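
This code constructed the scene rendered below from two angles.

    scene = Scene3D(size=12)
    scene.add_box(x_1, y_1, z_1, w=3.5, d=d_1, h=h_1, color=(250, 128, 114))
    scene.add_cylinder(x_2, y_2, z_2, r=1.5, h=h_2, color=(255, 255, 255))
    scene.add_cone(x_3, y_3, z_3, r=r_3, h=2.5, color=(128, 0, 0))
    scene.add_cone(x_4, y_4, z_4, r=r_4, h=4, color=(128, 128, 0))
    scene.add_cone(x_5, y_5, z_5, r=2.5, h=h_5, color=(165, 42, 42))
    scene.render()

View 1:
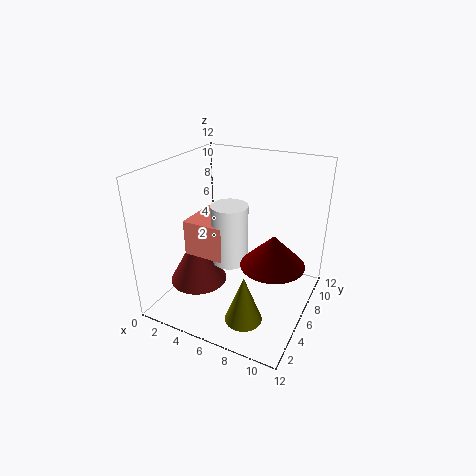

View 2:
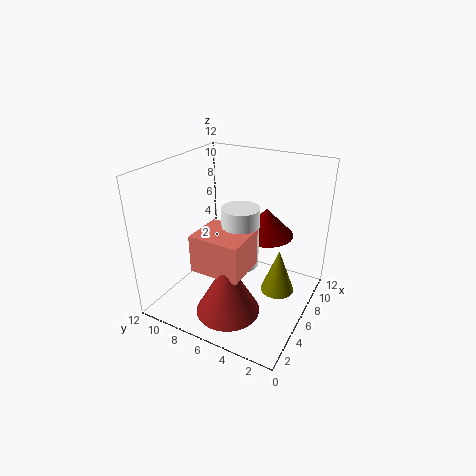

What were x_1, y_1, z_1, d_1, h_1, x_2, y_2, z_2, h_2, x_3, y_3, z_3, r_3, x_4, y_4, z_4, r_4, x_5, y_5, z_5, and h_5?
x_1 = 2
y_1 = 4
z_1 = 4.5
d_1 = 4
h_1 = 3
x_2 = 5.5
y_2 = 5.5
z_2 = 4
h_2 = 5
x_3 = 9.5
y_3 = 5
z_3 = 5
r_3 = 2.5
x_4 = 8
y_4 = 3
z_4 = 0.5
r_4 = 1.5
x_5 = 2.5
y_5 = 5
z_5 = 1.5
h_5 = 4.5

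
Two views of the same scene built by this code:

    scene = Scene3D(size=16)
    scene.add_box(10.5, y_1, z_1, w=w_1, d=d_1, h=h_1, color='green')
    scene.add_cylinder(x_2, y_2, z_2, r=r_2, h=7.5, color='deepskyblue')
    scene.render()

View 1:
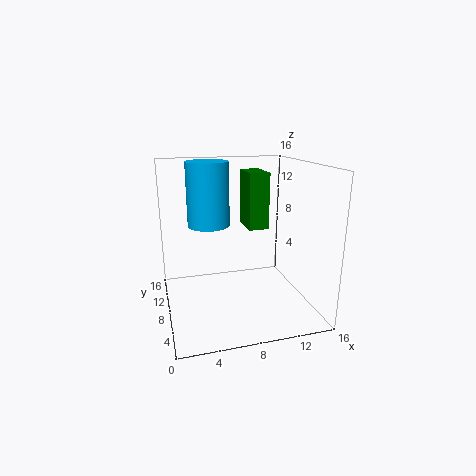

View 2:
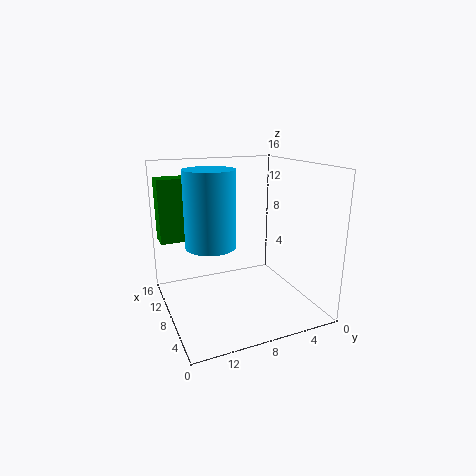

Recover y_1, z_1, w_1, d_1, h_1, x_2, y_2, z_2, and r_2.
y_1 = 11.5; z_1 = 7.5; w_1 = 2.5; d_1 = 4.5; h_1 = 7; x_2 = 5.5; y_2 = 12; z_2 = 8.5; r_2 = 2.5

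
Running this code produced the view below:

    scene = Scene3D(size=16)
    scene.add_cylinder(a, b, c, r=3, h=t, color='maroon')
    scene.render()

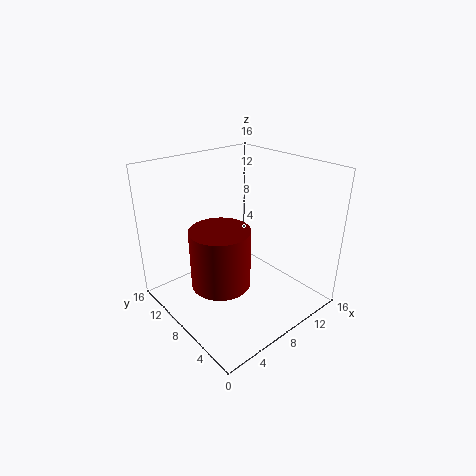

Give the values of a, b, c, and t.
a = 4, b = 6, c = 5, t = 6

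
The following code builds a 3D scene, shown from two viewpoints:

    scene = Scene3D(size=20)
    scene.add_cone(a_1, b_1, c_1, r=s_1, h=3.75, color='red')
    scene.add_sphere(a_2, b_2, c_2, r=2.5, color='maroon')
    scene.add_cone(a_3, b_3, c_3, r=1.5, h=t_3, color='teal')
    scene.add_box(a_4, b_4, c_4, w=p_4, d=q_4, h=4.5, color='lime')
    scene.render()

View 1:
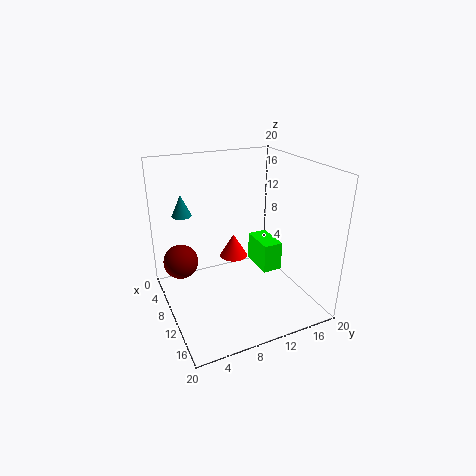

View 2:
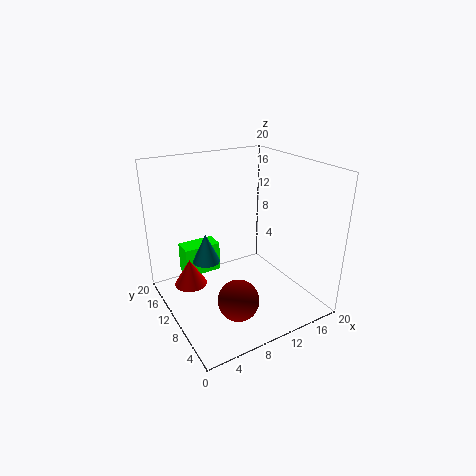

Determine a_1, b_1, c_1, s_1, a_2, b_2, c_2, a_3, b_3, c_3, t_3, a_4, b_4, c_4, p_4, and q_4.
a_1 = 3.5, b_1 = 12.25, c_1 = 3.5, s_1 = 2.25, a_2 = 5.75, b_2 = 2.75, c_2 = 5.75, a_3 = 2.5, b_3 = 4.25, c_3 = 11.5, t_3 = 3.25, a_4 = 4, b_4 = 14.75, c_4 = 2.75, p_4 = 5.5, q_4 = 3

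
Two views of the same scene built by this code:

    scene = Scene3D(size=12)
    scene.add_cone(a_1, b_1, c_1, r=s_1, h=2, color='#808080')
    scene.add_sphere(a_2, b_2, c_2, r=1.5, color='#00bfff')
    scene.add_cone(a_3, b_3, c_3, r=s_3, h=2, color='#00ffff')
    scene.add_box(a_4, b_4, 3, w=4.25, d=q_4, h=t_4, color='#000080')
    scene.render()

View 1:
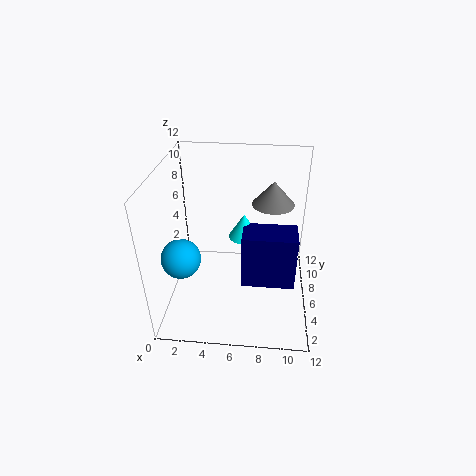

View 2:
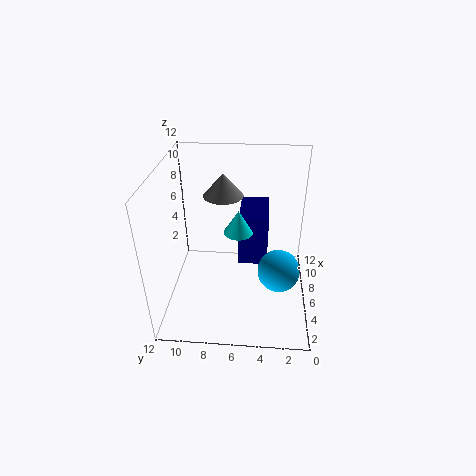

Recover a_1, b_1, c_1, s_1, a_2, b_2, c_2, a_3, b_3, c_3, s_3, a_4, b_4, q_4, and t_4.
a_1 = 8.75; b_1 = 7.5; c_1 = 8.5; s_1 = 1.75; a_2 = 2; b_2 = 2.75; c_2 = 6; a_3 = 6.5; b_3 = 6; c_3 = 6.25; s_3 = 1.25; a_4 = 6.5; b_4 = 3.5; q_4 = 2.5; t_4 = 4.5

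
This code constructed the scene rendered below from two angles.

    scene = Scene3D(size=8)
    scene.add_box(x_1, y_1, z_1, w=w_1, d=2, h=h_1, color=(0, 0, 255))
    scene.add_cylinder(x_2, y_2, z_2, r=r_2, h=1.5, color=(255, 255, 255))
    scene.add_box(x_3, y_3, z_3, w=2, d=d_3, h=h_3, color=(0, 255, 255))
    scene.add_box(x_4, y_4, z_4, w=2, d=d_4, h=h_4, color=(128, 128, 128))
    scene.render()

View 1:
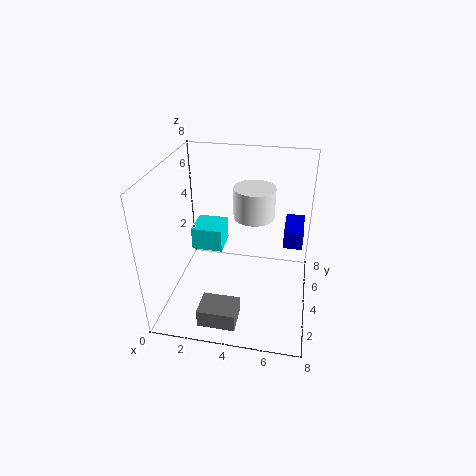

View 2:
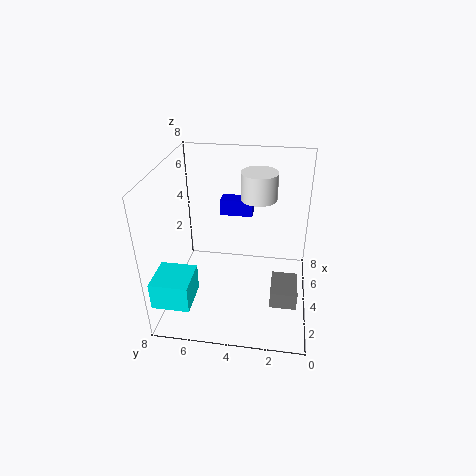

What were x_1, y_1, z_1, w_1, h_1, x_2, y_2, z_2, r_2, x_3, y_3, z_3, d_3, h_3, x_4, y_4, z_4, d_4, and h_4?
x_1 = 6.5
y_1 = 3.5
z_1 = 4
w_1 = 1
h_1 = 1
x_2 = 5
y_2 = 3
z_2 = 6
r_2 = 1
x_3 = 0.5
y_3 = 6
z_3 = 1.5
d_3 = 2
h_3 = 1.5
x_4 = 2.5
y_4 = 0.5
z_4 = 0.5
d_4 = 1.5
h_4 = 1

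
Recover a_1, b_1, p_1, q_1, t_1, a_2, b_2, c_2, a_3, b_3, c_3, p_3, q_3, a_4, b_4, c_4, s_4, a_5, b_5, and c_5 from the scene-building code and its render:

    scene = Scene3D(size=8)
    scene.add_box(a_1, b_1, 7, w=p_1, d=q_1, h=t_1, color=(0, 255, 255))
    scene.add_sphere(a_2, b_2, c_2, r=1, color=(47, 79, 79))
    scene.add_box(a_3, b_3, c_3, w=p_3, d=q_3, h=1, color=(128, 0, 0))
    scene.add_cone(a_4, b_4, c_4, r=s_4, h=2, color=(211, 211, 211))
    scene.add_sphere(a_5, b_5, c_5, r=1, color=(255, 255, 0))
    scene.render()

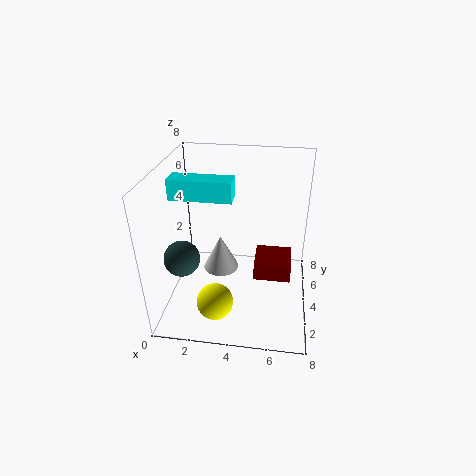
a_1 = 1, b_1 = 2, p_1 = 3, q_1 = 1, t_1 = 1, a_2 = 1, b_2 = 3, c_2 = 3, a_3 = 5, b_3 = 3, c_3 = 2, p_3 = 2, q_3 = 2, a_4 = 3, b_4 = 4, c_4 = 2, s_4 = 1, a_5 = 3, b_5 = 2, c_5 = 1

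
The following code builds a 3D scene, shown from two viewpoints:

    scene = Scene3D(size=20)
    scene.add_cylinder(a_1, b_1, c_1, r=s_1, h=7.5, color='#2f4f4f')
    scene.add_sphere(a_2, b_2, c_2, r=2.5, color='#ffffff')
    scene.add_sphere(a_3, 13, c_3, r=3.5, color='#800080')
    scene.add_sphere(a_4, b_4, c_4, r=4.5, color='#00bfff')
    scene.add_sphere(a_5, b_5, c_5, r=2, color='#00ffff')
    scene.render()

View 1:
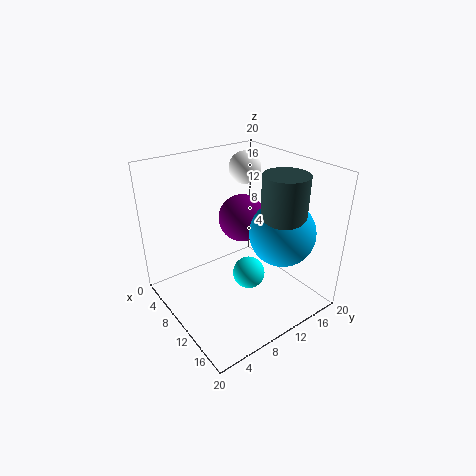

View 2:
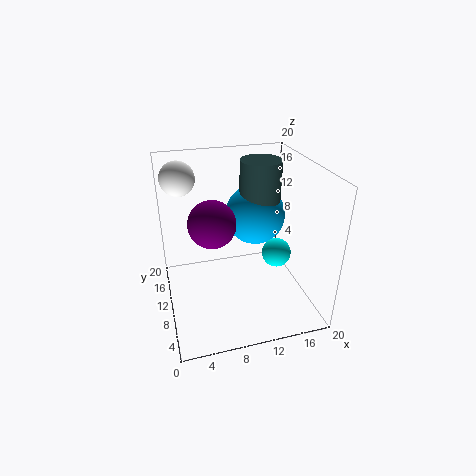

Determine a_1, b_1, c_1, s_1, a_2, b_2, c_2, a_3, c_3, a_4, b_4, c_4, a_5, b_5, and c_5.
a_1 = 14.5
b_1 = 14
c_1 = 12
s_1 = 3
a_2 = 3
b_2 = 16.5
c_2 = 17
a_3 = 7
c_3 = 11
a_4 = 14
b_4 = 14.5
c_4 = 11
a_5 = 15
b_5 = 8
c_5 = 8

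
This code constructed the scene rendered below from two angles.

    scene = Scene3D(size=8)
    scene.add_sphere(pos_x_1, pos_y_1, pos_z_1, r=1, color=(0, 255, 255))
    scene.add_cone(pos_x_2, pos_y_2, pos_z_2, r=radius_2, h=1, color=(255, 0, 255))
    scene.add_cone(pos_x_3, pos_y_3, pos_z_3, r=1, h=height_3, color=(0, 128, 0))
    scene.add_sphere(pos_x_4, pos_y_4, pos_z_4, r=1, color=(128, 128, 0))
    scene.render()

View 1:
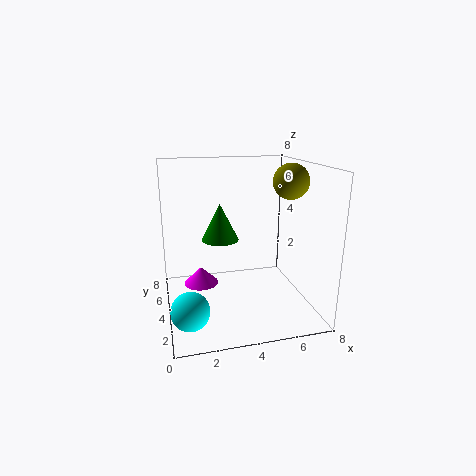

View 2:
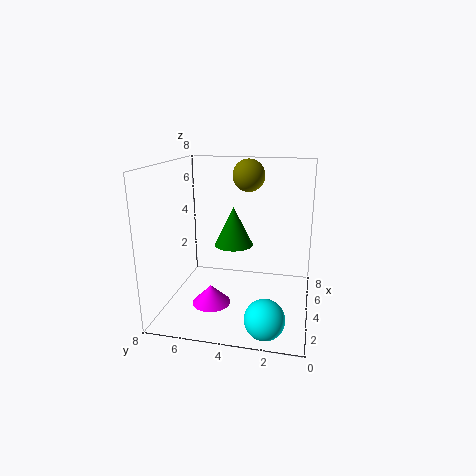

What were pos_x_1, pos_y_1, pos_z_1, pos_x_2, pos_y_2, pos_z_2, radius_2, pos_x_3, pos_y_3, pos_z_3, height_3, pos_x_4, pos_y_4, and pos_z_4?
pos_x_1 = 1
pos_y_1 = 2
pos_z_1 = 1
pos_x_2 = 2
pos_y_2 = 5
pos_z_2 = 1
radius_2 = 1
pos_x_3 = 3
pos_y_3 = 4
pos_z_3 = 4
height_3 = 2
pos_x_4 = 7
pos_y_4 = 4
pos_z_4 = 7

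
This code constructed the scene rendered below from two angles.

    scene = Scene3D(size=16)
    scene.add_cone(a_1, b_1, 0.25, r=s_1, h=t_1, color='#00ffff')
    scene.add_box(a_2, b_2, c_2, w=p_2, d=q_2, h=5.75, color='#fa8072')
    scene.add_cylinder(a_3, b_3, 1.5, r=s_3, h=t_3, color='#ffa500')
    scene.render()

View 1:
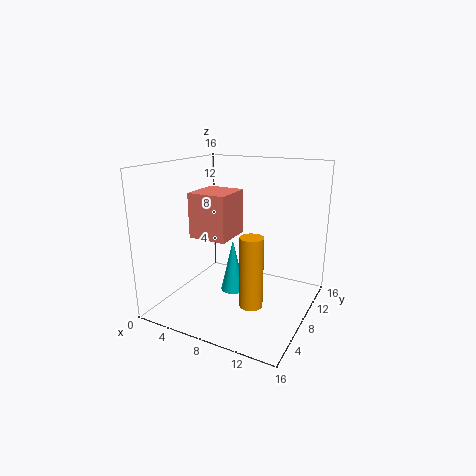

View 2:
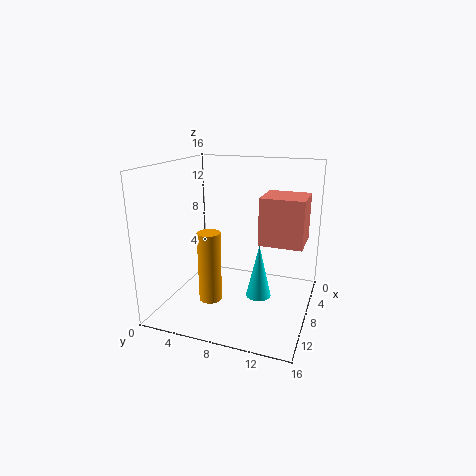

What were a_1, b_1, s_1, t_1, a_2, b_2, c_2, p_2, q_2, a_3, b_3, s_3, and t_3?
a_1 = 6.25
b_1 = 10
s_1 = 1.5
t_1 = 6.5
a_2 = 0.25
b_2 = 9.5
c_2 = 6.25
p_2 = 5
q_2 = 5.25
a_3 = 10.75
b_3 = 5.75
s_3 = 1.25
t_3 = 7.75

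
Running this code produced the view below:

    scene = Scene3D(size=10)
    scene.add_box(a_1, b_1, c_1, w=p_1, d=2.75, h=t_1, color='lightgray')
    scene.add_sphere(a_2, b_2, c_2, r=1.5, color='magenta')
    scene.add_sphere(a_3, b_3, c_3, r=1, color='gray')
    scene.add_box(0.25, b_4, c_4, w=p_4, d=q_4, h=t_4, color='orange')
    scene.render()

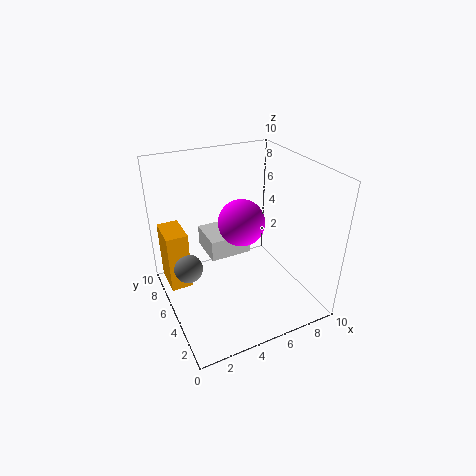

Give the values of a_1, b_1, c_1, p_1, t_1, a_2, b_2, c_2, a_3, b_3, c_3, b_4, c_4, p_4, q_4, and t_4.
a_1 = 3.25
b_1 = 5.5
c_1 = 3.25
p_1 = 3
t_1 = 1.5
a_2 = 4.75
b_2 = 4
c_2 = 6.75
a_3 = 1.5
b_3 = 5.75
c_3 = 3
b_4 = 6
c_4 = 1.25
p_4 = 1.5
q_4 = 2.5
t_4 = 4.25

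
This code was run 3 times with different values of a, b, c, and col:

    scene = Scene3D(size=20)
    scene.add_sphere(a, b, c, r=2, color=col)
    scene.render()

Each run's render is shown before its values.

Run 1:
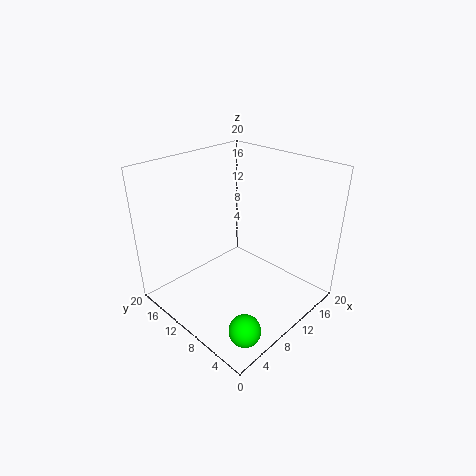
a = 3.5; b = 2.5; c = 2.5; col = 'lime'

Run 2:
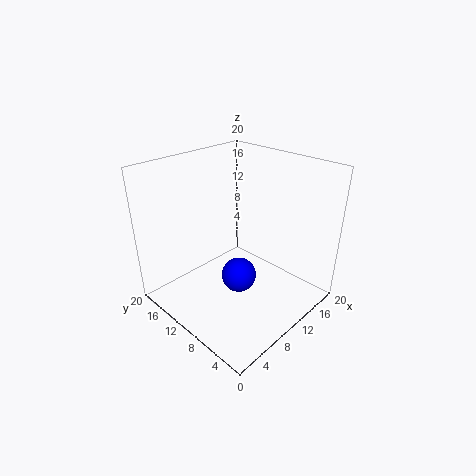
a = 4.5; b = 4.5; c = 9.5; col = 'blue'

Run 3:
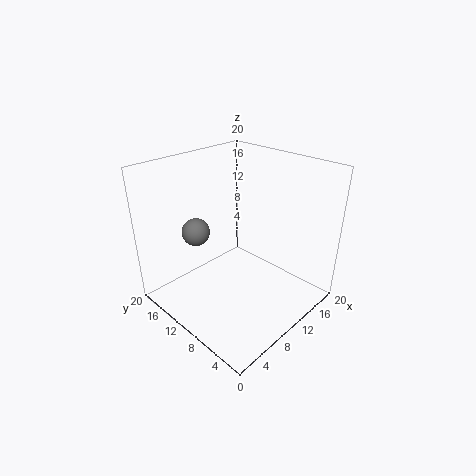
a = 7; b = 15.5; c = 10; col = 'gray'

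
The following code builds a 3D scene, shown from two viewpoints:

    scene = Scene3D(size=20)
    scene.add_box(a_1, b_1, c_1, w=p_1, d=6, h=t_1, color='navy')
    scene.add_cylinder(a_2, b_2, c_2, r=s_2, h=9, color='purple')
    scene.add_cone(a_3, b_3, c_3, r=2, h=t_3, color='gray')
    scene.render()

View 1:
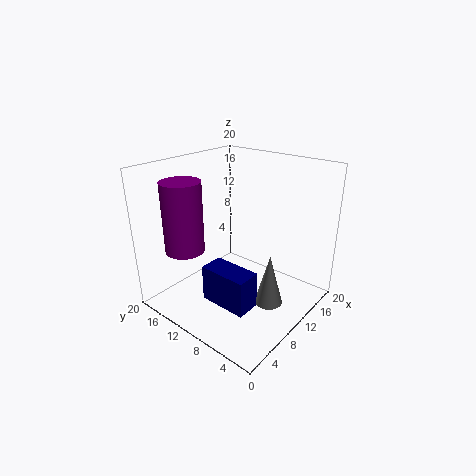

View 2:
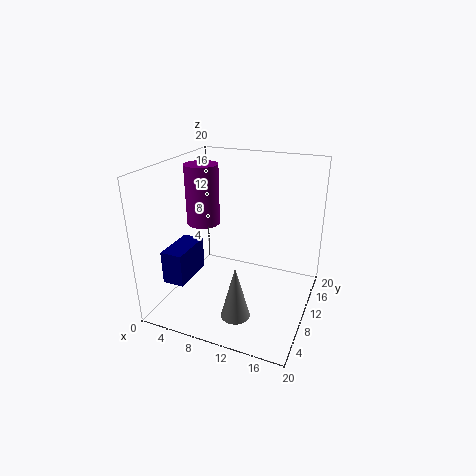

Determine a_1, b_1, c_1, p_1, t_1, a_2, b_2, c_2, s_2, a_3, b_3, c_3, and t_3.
a_1 = 2; b_1 = 3; c_1 = 5; p_1 = 3; t_1 = 4.5; a_2 = 3; b_2 = 13; c_2 = 10; s_2 = 2.5; a_3 = 11.5; b_3 = 5.5; c_3 = 0.5; t_3 = 7.5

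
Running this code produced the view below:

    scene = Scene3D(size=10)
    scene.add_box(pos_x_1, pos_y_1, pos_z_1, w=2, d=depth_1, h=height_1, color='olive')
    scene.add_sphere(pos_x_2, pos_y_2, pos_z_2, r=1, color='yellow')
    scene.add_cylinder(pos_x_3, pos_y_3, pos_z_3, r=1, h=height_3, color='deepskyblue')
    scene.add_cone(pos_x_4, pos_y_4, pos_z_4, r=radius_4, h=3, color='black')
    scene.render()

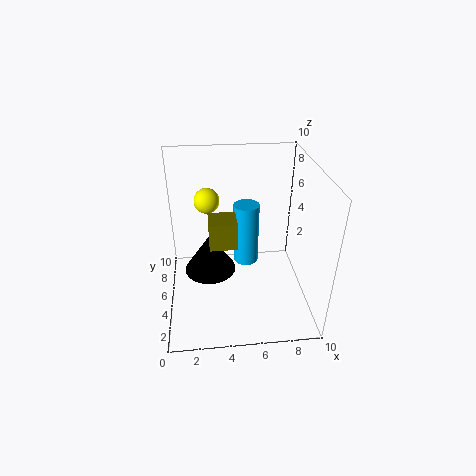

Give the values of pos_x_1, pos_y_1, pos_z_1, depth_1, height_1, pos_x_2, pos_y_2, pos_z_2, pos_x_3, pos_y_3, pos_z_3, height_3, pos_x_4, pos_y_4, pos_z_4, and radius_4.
pos_x_1 = 3
pos_y_1 = 5
pos_z_1 = 4
depth_1 = 2
height_1 = 2
pos_x_2 = 3
pos_y_2 = 9
pos_z_2 = 6
pos_x_3 = 6
pos_y_3 = 8
pos_z_3 = 1
height_3 = 5
pos_x_4 = 3
pos_y_4 = 7
pos_z_4 = 1
radius_4 = 2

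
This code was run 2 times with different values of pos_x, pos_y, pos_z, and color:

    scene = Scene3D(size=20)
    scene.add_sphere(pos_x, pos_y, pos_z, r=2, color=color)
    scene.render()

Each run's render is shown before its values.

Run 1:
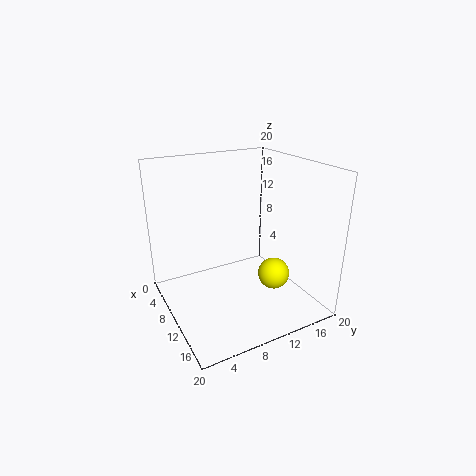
pos_x = 16, pos_y = 12, pos_z = 7, color = 'yellow'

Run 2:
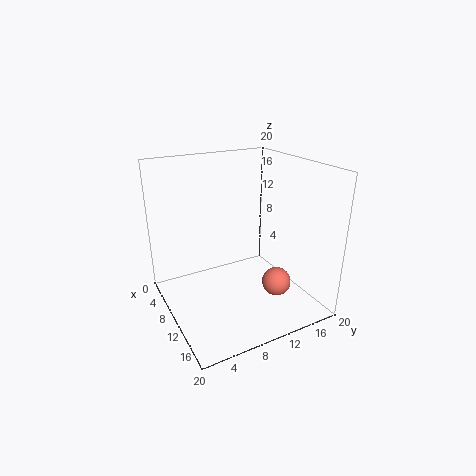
pos_x = 14, pos_y = 14, pos_z = 4, color = 'salmon'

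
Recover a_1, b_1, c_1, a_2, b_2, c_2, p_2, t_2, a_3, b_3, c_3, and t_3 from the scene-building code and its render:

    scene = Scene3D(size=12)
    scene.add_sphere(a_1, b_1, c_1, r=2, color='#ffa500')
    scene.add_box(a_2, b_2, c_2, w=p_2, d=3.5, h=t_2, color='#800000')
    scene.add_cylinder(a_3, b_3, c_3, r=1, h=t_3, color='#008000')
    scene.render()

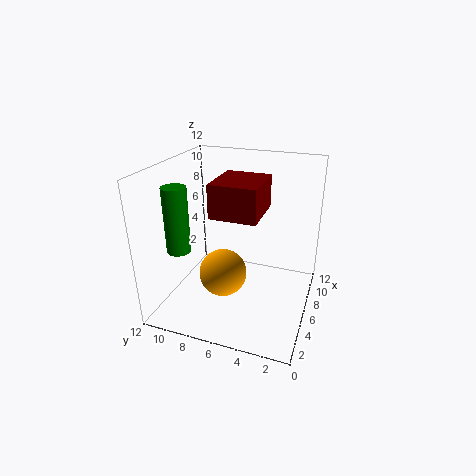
a_1 = 5, b_1 = 7, c_1 = 3, a_2 = 2.5, b_2 = 3.5, c_2 = 9, p_2 = 4, t_2 = 2.5, a_3 = 4, b_3 = 10.5, c_3 = 5, t_3 = 5.5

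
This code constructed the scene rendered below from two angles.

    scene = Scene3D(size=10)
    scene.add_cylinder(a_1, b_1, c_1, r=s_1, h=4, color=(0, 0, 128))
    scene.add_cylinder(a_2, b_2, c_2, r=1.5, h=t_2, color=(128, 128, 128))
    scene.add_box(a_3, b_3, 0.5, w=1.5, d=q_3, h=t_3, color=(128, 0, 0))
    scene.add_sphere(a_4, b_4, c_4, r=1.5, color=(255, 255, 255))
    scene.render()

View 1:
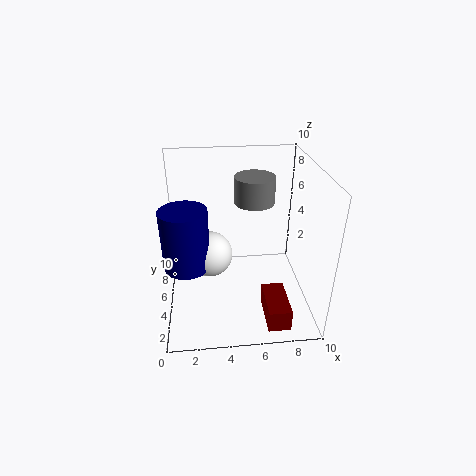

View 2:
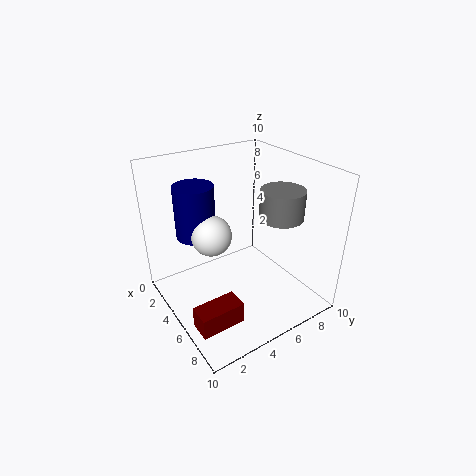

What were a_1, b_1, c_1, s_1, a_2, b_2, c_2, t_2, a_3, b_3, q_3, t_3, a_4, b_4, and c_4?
a_1 = 1.5, b_1 = 3.5, c_1 = 4, s_1 = 1.5, a_2 = 6.5, b_2 = 7.5, c_2 = 6.5, t_2 = 2, a_3 = 6.5, b_3 = 0.5, q_3 = 3, t_3 = 1.5, a_4 = 3, b_4 = 4, c_4 = 4.5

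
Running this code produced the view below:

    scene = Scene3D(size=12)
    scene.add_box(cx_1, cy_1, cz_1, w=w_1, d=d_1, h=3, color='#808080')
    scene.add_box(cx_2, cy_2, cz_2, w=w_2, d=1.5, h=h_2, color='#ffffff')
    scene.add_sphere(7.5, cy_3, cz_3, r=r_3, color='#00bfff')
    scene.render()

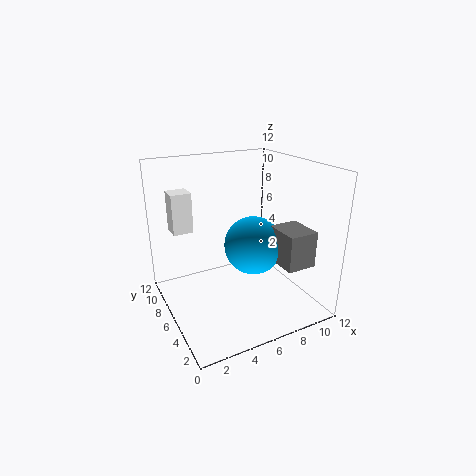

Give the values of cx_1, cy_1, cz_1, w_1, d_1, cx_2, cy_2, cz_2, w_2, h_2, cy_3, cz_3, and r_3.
cx_1 = 8.5, cy_1 = 2, cz_1 = 4, w_1 = 2.5, d_1 = 3, cx_2 = 0.5, cy_2 = 5.5, cz_2 = 7.5, w_2 = 1.5, h_2 = 3, cy_3 = 6, cz_3 = 5, r_3 = 2.5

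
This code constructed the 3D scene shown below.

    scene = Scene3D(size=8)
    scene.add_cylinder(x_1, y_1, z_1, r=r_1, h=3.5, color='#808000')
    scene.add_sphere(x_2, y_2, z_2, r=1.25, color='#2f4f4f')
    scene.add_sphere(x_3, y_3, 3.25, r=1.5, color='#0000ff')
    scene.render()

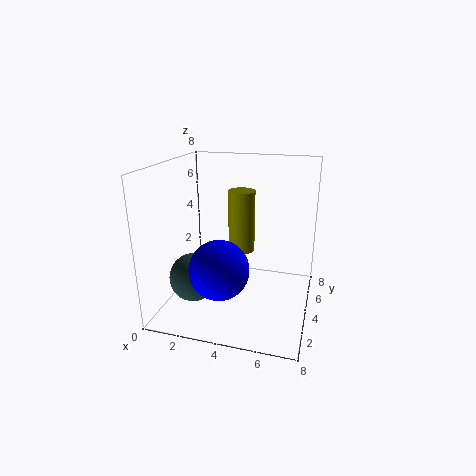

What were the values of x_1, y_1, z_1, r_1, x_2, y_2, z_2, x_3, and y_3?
x_1 = 4, y_1 = 4.75, z_1 = 3, r_1 = 0.75, x_2 = 2.25, y_2 = 1.75, z_2 = 2.5, x_3 = 3.75, y_3 = 1.5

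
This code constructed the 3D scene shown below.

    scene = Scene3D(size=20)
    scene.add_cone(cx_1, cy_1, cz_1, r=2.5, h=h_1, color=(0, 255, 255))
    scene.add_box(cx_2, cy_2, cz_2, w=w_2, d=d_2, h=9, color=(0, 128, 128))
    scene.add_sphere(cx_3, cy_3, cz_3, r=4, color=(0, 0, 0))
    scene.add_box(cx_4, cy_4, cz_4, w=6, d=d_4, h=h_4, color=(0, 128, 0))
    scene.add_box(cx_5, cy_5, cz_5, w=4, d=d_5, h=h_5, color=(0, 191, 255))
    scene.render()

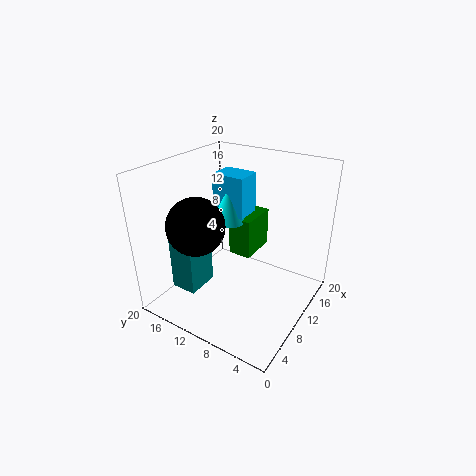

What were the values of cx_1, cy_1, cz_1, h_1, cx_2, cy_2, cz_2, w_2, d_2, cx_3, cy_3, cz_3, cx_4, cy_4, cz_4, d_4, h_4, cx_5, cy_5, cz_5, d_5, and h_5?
cx_1 = 13, cy_1 = 13.5, cz_1 = 10.5, h_1 = 5.5, cx_2 = 6, cy_2 = 15.5, cz_2 = 0.5, w_2 = 5, d_2 = 4, cx_3 = 6.5, cy_3 = 14.5, cz_3 = 12, cx_4 = 13, cy_4 = 10, cz_4 = 5, d_4 = 3.5, h_4 = 6, cx_5 = 12.5, cy_5 = 11, cz_5 = 11.5, d_5 = 5, h_5 = 6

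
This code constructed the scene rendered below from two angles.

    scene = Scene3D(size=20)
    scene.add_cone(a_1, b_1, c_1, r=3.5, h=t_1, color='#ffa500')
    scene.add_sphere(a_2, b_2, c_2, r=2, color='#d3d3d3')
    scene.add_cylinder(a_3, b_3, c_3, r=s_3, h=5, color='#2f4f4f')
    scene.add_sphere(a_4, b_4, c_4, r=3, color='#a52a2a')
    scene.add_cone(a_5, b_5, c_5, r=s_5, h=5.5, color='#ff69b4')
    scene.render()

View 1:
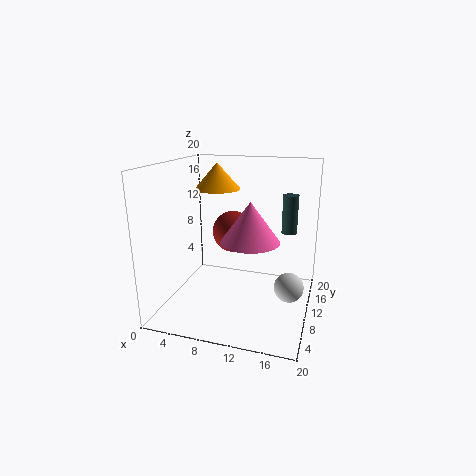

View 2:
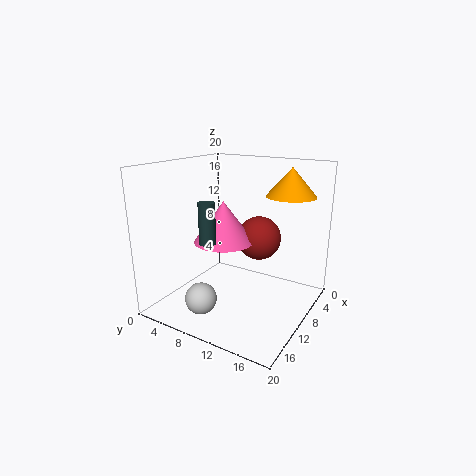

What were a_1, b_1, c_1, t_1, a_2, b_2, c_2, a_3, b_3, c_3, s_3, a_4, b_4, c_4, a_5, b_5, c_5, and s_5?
a_1 = 5
b_1 = 15.5
c_1 = 15.5
t_1 = 4
a_2 = 17.5
b_2 = 9
c_2 = 4
a_3 = 17
b_3 = 10
c_3 = 11.5
s_3 = 1
a_4 = 8.5
b_4 = 12.5
c_4 = 10
a_5 = 12
b_5 = 9
c_5 = 10
s_5 = 4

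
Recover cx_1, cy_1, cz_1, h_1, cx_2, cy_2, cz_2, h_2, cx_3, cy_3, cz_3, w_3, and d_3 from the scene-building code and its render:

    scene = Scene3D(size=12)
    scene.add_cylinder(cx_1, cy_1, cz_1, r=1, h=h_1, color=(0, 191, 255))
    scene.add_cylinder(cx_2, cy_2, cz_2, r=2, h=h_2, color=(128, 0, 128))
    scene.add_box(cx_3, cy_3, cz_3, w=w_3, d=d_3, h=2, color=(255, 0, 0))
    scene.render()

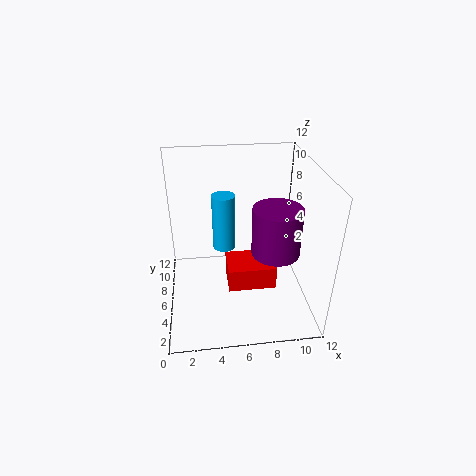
cx_1 = 5
cy_1 = 8
cz_1 = 4
h_1 = 5
cx_2 = 9
cy_2 = 5
cz_2 = 5
h_2 = 4
cx_3 = 5
cy_3 = 4
cz_3 = 2
w_3 = 4
d_3 = 3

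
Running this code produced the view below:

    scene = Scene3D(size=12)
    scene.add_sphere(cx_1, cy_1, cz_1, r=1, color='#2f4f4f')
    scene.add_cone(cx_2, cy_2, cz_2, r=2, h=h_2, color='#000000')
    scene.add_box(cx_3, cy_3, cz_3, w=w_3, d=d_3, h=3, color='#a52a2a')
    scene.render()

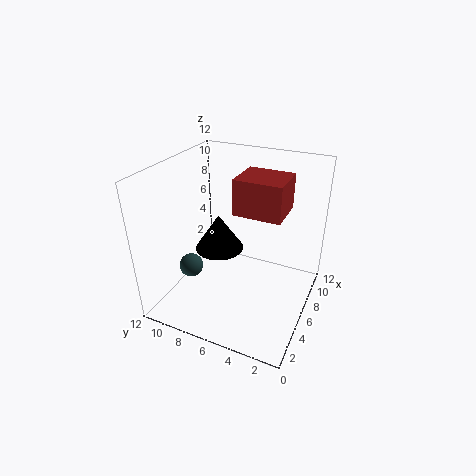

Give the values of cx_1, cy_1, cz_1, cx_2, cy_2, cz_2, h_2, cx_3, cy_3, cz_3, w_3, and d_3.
cx_1 = 4
cy_1 = 9.5
cz_1 = 3.5
cx_2 = 5.5
cy_2 = 7.5
cz_2 = 5
h_2 = 3
cx_3 = 6
cy_3 = 2.5
cz_3 = 8
w_3 = 3.5
d_3 = 4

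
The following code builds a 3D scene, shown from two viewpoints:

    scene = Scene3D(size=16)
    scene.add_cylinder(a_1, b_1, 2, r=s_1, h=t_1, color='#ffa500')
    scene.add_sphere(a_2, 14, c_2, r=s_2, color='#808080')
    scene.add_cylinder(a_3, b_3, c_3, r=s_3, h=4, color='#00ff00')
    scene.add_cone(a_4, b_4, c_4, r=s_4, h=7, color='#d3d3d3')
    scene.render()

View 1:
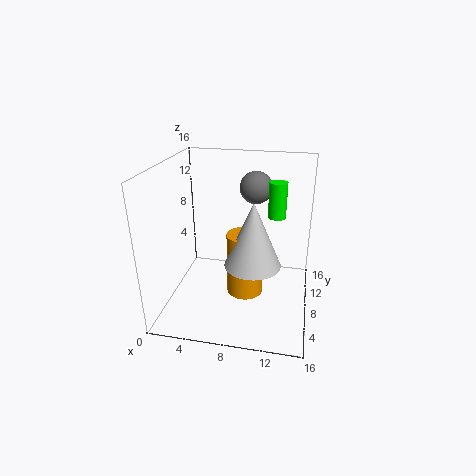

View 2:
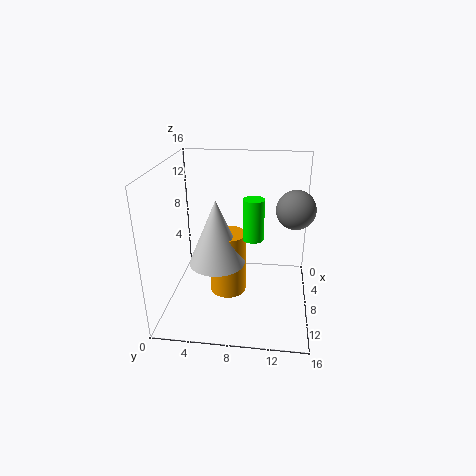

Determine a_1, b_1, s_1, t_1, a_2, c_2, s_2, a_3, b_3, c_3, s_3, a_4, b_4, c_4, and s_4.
a_1 = 9; b_1 = 7; s_1 = 2; t_1 = 7; a_2 = 9; c_2 = 12; s_2 = 2; a_3 = 12; b_3 = 10; c_3 = 10; s_3 = 1; a_4 = 10; b_4 = 6; c_4 = 6; s_4 = 3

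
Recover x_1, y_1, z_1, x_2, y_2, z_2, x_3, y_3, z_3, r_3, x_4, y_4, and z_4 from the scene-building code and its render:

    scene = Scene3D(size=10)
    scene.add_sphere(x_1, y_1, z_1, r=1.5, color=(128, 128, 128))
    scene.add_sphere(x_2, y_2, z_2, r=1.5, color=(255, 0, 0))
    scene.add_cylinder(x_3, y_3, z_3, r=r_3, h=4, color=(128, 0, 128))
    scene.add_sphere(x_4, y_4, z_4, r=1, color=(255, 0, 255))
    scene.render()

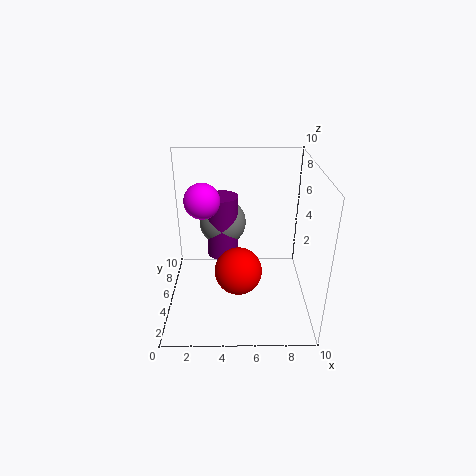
x_1 = 4
y_1 = 4.5
z_1 = 6.5
x_2 = 5
y_2 = 2.5
z_2 = 4
x_3 = 4
y_3 = 4
z_3 = 4.5
r_3 = 1
x_4 = 3
y_4 = 2
z_4 = 9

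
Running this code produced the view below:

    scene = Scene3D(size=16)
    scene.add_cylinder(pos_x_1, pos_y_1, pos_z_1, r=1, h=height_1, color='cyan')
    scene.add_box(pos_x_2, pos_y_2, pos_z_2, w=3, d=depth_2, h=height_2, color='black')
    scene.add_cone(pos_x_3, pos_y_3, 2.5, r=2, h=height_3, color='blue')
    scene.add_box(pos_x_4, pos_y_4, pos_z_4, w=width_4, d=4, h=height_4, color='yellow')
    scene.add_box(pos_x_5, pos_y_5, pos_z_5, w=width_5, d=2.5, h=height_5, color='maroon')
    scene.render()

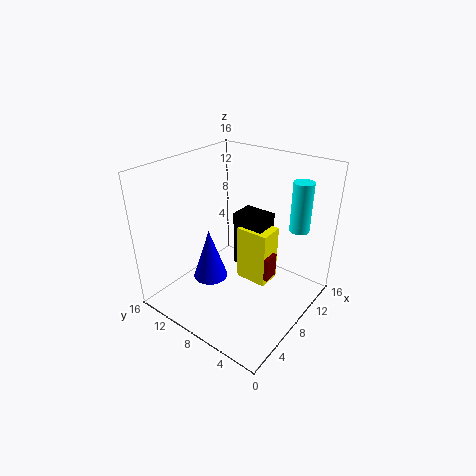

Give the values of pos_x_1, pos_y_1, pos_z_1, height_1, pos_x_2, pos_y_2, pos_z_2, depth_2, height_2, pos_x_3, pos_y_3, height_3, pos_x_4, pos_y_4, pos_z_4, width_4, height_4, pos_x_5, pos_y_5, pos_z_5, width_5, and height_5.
pos_x_1 = 9.5
pos_y_1 = 1.5
pos_z_1 = 10.5
height_1 = 5
pos_x_2 = 11
pos_y_2 = 7
pos_z_2 = 2
depth_2 = 4
height_2 = 7
pos_x_3 = 6.5
pos_y_3 = 11
height_3 = 6
pos_x_4 = 10.5
pos_y_4 = 6
pos_z_4 = 0.5
width_4 = 3
height_4 = 7
pos_x_5 = 10.5
pos_y_5 = 5.5
pos_z_5 = 1.5
width_5 = 2
height_5 = 3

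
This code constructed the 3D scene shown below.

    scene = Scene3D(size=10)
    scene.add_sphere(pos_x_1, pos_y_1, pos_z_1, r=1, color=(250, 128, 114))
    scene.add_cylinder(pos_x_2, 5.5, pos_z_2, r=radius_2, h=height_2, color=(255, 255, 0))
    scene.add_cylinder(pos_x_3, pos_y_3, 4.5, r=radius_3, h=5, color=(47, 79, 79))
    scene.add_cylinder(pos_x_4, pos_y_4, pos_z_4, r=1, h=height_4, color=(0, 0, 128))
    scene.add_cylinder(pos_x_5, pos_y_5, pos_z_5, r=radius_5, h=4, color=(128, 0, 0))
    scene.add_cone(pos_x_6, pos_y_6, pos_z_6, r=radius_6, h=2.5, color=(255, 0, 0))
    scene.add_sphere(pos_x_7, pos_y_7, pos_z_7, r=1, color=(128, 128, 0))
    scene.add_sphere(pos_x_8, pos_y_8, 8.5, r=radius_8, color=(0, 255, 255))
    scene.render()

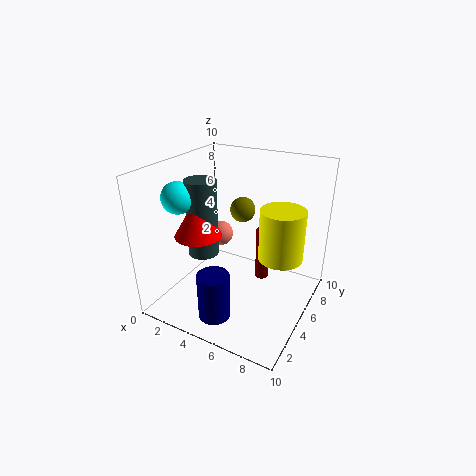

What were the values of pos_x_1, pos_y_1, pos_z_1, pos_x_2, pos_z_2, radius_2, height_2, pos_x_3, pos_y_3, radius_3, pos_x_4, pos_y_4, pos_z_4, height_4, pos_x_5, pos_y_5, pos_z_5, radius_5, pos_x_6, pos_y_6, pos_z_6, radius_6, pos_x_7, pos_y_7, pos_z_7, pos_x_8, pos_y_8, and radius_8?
pos_x_1 = 2
pos_y_1 = 7.5
pos_z_1 = 3.5
pos_x_2 = 8
pos_z_2 = 4
radius_2 = 1.5
height_2 = 3.5
pos_x_3 = 3.5
pos_y_3 = 3
radius_3 = 1
pos_x_4 = 5.5
pos_y_4 = 1
pos_z_4 = 1.5
height_4 = 3
pos_x_5 = 6
pos_y_5 = 7
pos_z_5 = 1
radius_5 = 0.5
pos_x_6 = 3.5
pos_y_6 = 2.5
pos_z_6 = 6
radius_6 = 1.5
pos_x_7 = 3.5
pos_y_7 = 8.5
pos_z_7 = 5.5
pos_x_8 = 2.5
pos_y_8 = 2
radius_8 = 1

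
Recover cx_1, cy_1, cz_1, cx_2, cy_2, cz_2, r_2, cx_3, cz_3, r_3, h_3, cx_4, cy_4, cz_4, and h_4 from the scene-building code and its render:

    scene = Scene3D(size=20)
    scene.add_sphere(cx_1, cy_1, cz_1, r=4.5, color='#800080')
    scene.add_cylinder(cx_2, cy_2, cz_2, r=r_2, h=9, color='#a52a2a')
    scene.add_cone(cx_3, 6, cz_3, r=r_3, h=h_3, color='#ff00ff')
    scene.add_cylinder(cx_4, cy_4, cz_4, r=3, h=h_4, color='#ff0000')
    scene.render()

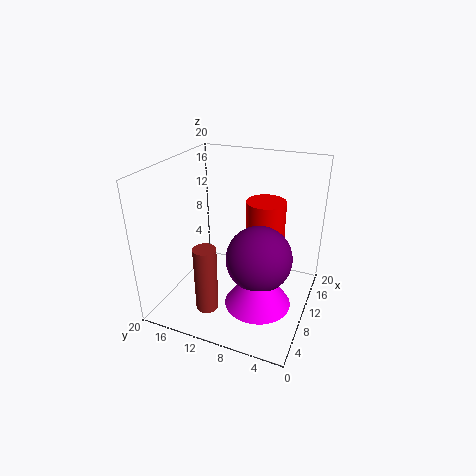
cx_1 = 9, cy_1 = 6.5, cz_1 = 8, cx_2 = 4, cy_2 = 12, cz_2 = 2, r_2 = 1.5, cx_3 = 7.5, cz_3 = 2, r_3 = 4.5, h_3 = 6.5, cx_4 = 16, cy_4 = 8, cz_4 = 5, h_4 = 8.5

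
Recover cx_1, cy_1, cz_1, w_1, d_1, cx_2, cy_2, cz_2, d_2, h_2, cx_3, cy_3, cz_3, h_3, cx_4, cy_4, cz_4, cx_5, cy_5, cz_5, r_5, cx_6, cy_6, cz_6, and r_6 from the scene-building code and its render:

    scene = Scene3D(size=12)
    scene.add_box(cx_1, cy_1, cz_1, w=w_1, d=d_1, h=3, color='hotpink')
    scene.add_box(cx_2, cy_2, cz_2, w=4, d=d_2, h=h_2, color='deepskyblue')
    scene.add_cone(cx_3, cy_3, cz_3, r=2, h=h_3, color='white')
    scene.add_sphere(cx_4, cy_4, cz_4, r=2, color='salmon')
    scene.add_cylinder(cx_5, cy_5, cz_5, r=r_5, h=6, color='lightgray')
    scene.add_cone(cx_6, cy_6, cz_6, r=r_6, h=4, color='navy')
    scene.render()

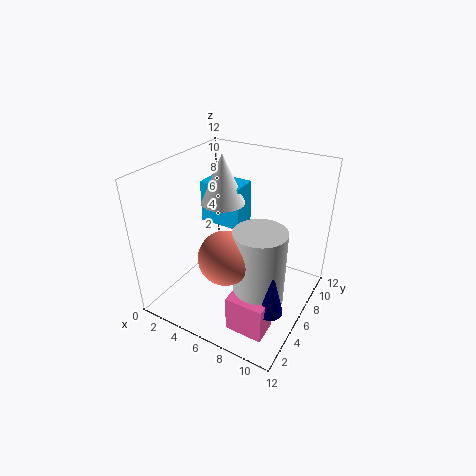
cx_1 = 7.5
cy_1 = 1.5
cz_1 = 0.5
w_1 = 3
d_1 = 2
cx_2 = 0.5
cy_2 = 8.5
cz_2 = 5
d_2 = 2.5
h_2 = 4
cx_3 = 3
cy_3 = 8.5
cz_3 = 7.5
h_3 = 4.5
cx_4 = 7
cy_4 = 2.5
cz_4 = 6.5
cx_5 = 9
cy_5 = 4
cz_5 = 2.5
r_5 = 2
cx_6 = 10.5
cy_6 = 3
cz_6 = 2.5
r_6 = 1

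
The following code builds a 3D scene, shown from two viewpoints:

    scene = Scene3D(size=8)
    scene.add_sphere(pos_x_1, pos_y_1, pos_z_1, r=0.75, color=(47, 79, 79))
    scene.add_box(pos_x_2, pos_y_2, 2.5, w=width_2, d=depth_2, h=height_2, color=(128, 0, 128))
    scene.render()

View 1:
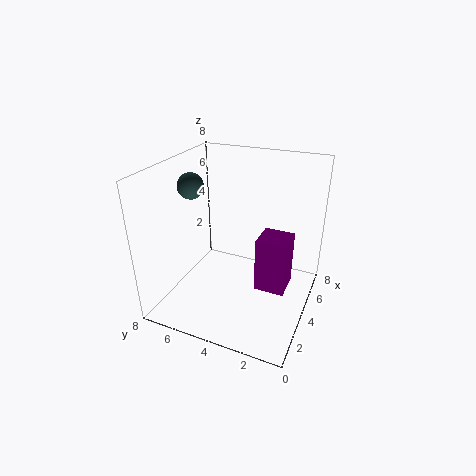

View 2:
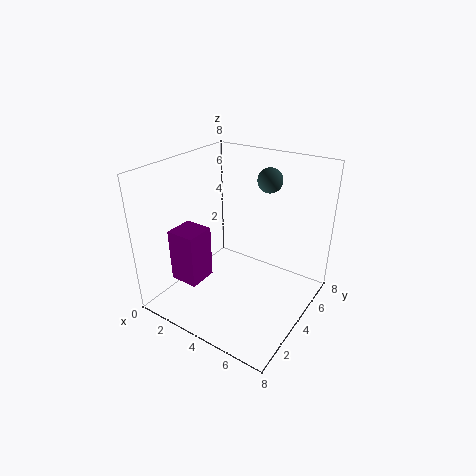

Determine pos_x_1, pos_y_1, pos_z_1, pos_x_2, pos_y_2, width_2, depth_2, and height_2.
pos_x_1 = 4.25; pos_y_1 = 7; pos_z_1 = 6.5; pos_x_2 = 2; pos_y_2 = 0.75; width_2 = 1.5; depth_2 = 1.5; height_2 = 2.75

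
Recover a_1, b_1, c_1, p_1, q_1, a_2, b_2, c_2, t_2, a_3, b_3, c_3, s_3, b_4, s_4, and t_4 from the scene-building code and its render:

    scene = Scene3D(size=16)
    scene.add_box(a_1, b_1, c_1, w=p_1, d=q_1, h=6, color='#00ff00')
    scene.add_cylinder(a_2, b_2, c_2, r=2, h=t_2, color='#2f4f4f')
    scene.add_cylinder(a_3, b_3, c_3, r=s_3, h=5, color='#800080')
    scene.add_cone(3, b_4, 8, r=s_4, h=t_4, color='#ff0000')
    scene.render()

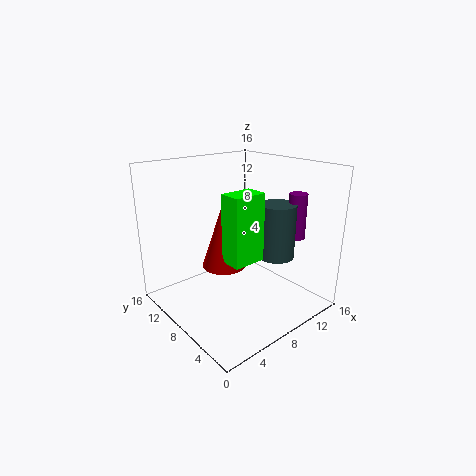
a_1 = 2, b_1 = 1, c_1 = 9, p_1 = 3, q_1 = 2, a_2 = 11, b_2 = 5, c_2 = 6, t_2 = 6, a_3 = 13, b_3 = 4, c_3 = 8, s_3 = 1, b_4 = 4, s_4 = 2, t_4 = 6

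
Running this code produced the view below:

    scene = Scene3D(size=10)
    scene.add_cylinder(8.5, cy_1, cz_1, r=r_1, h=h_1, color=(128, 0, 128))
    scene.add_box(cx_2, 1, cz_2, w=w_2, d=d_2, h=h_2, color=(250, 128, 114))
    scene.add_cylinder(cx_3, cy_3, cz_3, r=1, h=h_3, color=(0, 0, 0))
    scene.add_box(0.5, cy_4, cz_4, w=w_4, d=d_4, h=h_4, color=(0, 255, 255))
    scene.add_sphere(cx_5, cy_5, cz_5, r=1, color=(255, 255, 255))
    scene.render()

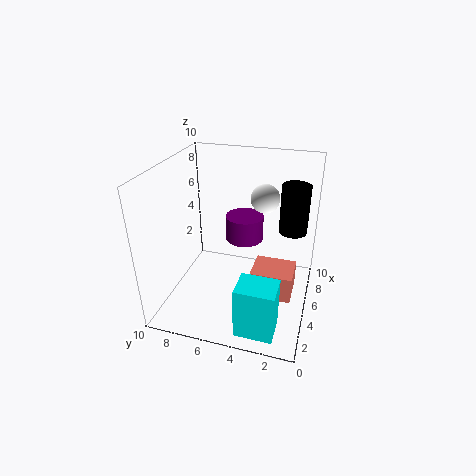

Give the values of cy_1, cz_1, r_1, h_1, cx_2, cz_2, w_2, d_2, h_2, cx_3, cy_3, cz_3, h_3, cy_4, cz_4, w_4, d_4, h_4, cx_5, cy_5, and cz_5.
cy_1 = 5.5, cz_1 = 3, r_1 = 1.5, h_1 = 2, cx_2 = 4.5, cz_2 = 0.5, w_2 = 2.5, d_2 = 3, h_2 = 2, cx_3 = 7, cy_3 = 1.5, cz_3 = 5, h_3 = 3.5, cy_4 = 1.5, cz_4 = 0.5, w_4 = 2, d_4 = 2.5, h_4 = 3.5, cx_5 = 6.5, cy_5 = 3.5, cz_5 = 7.5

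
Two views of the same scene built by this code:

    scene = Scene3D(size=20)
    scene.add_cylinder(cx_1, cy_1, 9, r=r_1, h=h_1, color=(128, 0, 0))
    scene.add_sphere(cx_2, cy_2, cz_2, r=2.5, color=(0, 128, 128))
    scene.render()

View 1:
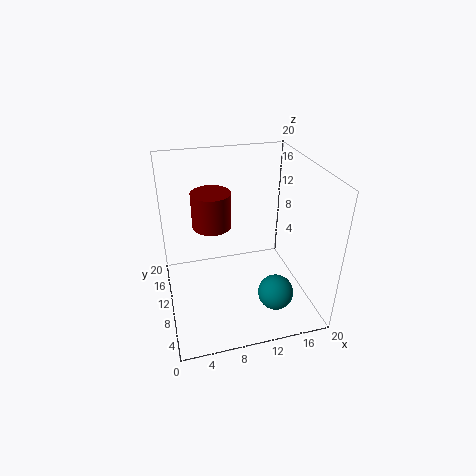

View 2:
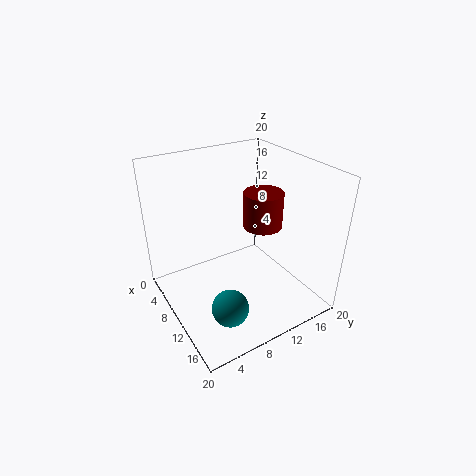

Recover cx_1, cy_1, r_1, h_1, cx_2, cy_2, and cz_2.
cx_1 = 7.5, cy_1 = 16, r_1 = 3, h_1 = 5.5, cx_2 = 14.5, cy_2 = 6, cz_2 = 2.5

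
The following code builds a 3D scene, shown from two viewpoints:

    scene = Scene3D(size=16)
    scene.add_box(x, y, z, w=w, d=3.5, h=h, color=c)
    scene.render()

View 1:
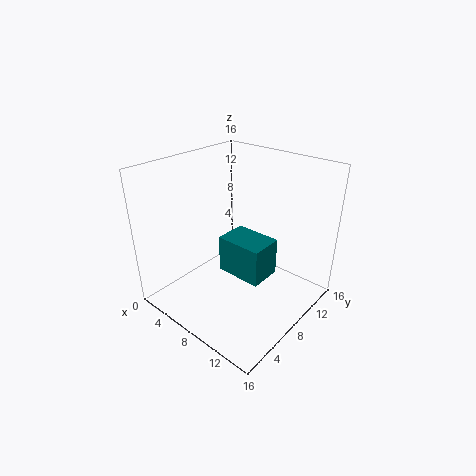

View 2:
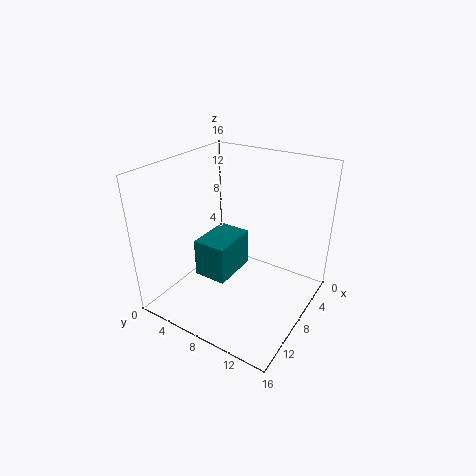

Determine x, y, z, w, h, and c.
x = 7.5, y = 5.5, z = 5, w = 5, h = 4, c = 'teal'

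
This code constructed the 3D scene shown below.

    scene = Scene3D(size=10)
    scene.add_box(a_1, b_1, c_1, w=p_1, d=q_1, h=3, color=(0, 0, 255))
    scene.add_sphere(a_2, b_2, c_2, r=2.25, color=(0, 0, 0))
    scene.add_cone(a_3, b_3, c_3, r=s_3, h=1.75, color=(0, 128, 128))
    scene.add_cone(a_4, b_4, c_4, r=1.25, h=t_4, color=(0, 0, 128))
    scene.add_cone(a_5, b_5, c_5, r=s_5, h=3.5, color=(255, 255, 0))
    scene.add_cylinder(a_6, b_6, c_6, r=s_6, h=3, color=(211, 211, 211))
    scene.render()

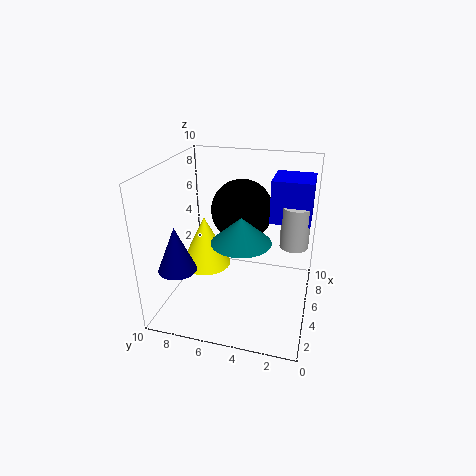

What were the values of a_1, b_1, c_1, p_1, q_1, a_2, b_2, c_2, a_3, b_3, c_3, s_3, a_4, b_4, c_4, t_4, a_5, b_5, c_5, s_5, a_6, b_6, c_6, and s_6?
a_1 = 5.75; b_1 = 0.25; c_1 = 6; p_1 = 2.75; q_1 = 2.75; a_2 = 7; b_2 = 5.25; c_2 = 6.25; a_3 = 4; b_3 = 4.5; c_3 = 5.25; s_3 = 2; a_4 = 2; b_4 = 8.25; c_4 = 3.75; t_4 = 3; a_5 = 4.5; b_5 = 7.25; c_5 = 3; s_5 = 1.75; a_6 = 6.25; b_6 = 1.25; c_6 = 4.25; s_6 = 1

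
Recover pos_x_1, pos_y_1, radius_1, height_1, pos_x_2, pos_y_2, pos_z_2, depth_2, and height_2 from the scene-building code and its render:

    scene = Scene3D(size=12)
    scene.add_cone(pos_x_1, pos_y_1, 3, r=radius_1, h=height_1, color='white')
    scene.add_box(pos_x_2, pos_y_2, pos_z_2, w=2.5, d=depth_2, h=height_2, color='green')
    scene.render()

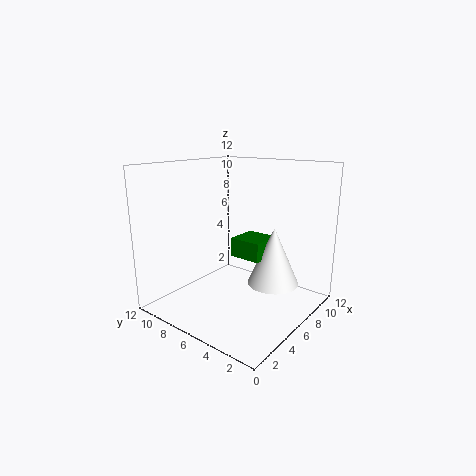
pos_x_1 = 6, pos_y_1 = 2.5, radius_1 = 2, height_1 = 4.5, pos_x_2 = 4.5, pos_y_2 = 3, pos_z_2 = 5, depth_2 = 2.5, height_2 = 1.5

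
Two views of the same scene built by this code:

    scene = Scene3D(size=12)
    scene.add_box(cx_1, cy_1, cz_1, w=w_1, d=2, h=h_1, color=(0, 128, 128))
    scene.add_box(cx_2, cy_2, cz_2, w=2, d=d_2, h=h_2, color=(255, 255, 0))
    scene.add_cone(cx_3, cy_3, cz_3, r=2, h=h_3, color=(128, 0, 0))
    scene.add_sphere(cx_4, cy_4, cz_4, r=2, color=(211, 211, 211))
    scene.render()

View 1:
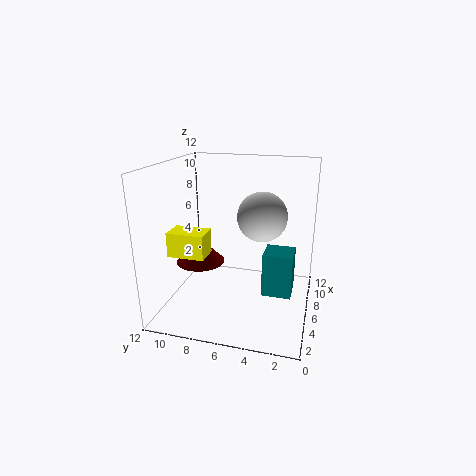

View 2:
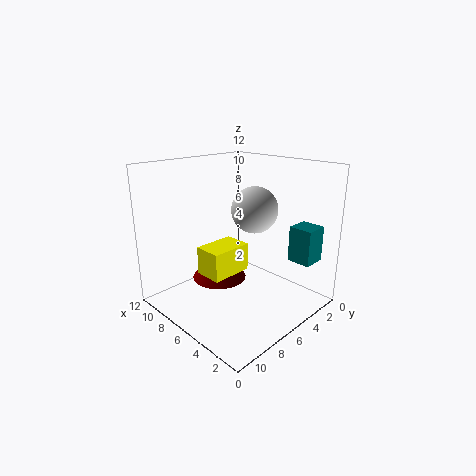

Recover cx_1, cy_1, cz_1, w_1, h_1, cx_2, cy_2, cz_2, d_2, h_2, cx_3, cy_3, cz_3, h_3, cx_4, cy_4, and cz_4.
cx_1 = 1; cy_1 = 1; cz_1 = 4; w_1 = 2; h_1 = 3; cx_2 = 3; cy_2 = 8; cz_2 = 5; d_2 = 3; h_2 = 2; cx_3 = 5; cy_3 = 9; cz_3 = 4; h_3 = 2; cx_4 = 6; cy_4 = 4; cz_4 = 8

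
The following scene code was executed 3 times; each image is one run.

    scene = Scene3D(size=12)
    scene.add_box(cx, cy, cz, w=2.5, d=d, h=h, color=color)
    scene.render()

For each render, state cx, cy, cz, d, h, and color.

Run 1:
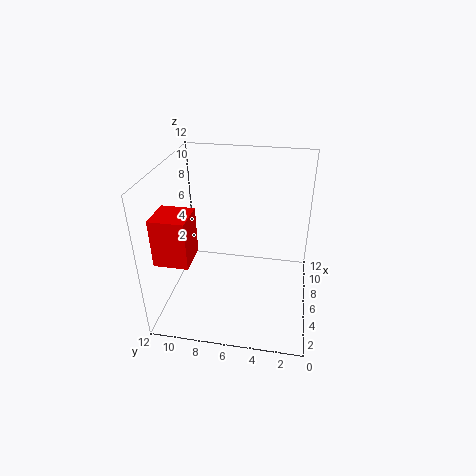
cx = 0.5
cy = 8.5
cz = 6.5
d = 2.5
h = 3.5
color = 'red'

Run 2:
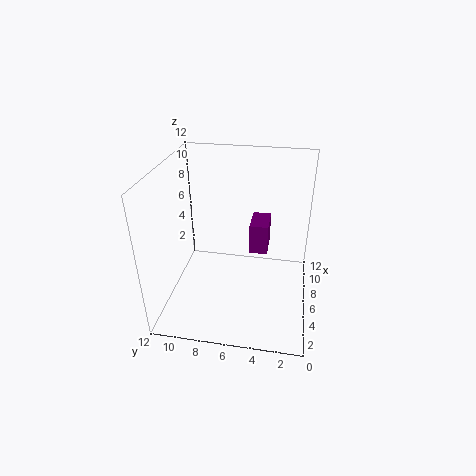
cx = 5.5
cy = 3.5
cz = 5
d = 1.5
h = 2.5
color = 'purple'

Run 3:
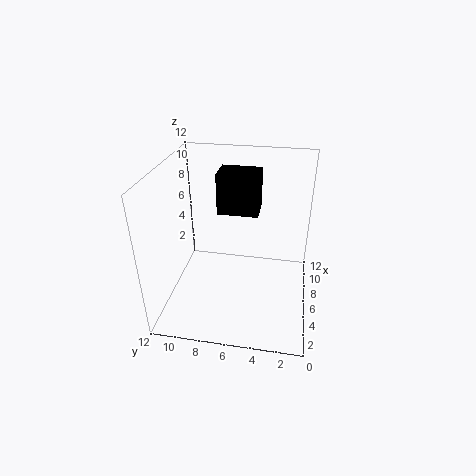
cx = 7
cy = 4.5
cz = 7.5
d = 3.5
h = 3.5
color = 'black'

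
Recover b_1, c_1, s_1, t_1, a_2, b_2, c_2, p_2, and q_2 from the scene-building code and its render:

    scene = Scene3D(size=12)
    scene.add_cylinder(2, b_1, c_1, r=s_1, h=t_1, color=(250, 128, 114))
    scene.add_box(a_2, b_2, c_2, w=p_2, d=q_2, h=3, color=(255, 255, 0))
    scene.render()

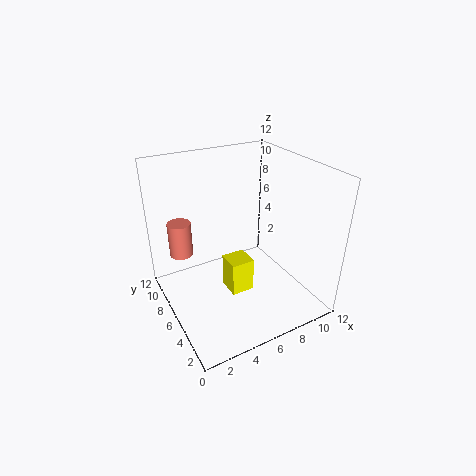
b_1 = 9
c_1 = 4
s_1 = 1
t_1 = 3
a_2 = 5
b_2 = 5
c_2 = 1
p_2 = 2
q_2 = 2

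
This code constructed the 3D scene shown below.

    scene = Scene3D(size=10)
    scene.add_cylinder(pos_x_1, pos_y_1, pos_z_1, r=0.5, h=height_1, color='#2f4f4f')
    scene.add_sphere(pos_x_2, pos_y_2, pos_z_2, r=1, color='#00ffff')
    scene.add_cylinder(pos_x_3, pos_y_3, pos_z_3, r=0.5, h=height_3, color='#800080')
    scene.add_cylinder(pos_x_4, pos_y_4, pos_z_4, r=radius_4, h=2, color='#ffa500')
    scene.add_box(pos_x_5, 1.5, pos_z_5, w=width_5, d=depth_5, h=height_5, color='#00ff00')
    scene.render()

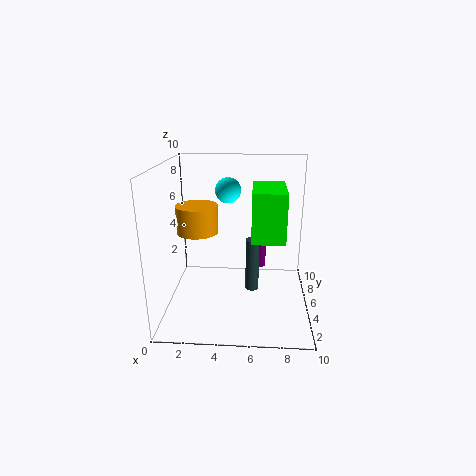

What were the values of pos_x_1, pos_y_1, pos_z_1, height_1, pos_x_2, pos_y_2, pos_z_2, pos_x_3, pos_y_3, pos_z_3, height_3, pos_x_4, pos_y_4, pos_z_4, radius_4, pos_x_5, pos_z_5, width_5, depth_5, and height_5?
pos_x_1 = 6; pos_y_1 = 6; pos_z_1 = 0.5; height_1 = 4; pos_x_2 = 4; pos_y_2 = 8.5; pos_z_2 = 7.5; pos_x_3 = 6.5; pos_y_3 = 7; pos_z_3 = 2; height_3 = 2; pos_x_4 = 2; pos_y_4 = 6; pos_z_4 = 5; radius_4 = 1.5; pos_x_5 = 6; pos_z_5 = 6; width_5 = 2; depth_5 = 3.5; height_5 = 3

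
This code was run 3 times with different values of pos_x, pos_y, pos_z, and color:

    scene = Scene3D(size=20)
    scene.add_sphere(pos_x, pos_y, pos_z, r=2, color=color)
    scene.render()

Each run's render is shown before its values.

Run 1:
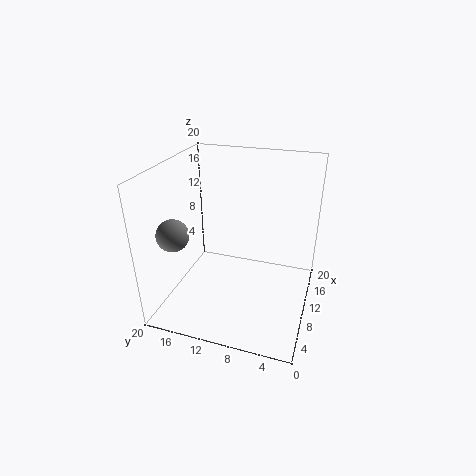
pos_x = 3; pos_y = 16; pos_z = 13; color = 'gray'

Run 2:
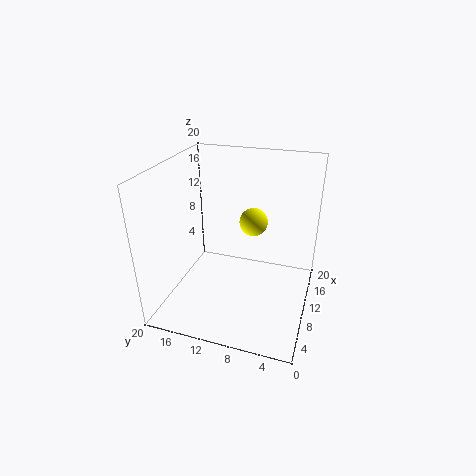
pos_x = 12.5; pos_y = 8.5; pos_z = 11.5; color = 'yellow'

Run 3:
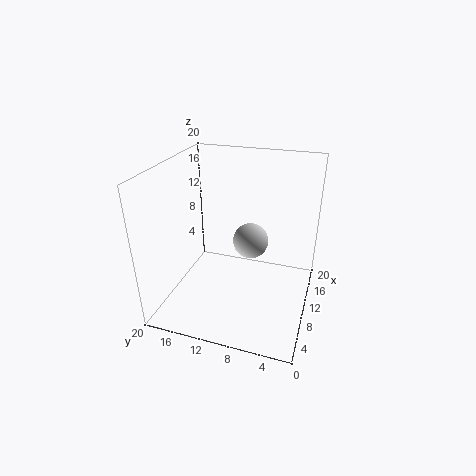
pos_x = 4; pos_y = 6.5; pos_z = 13.5; color = 'lightgray'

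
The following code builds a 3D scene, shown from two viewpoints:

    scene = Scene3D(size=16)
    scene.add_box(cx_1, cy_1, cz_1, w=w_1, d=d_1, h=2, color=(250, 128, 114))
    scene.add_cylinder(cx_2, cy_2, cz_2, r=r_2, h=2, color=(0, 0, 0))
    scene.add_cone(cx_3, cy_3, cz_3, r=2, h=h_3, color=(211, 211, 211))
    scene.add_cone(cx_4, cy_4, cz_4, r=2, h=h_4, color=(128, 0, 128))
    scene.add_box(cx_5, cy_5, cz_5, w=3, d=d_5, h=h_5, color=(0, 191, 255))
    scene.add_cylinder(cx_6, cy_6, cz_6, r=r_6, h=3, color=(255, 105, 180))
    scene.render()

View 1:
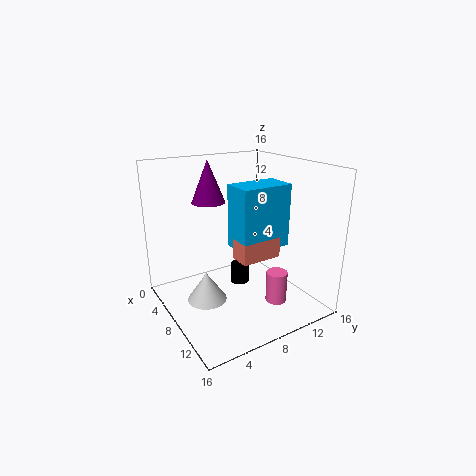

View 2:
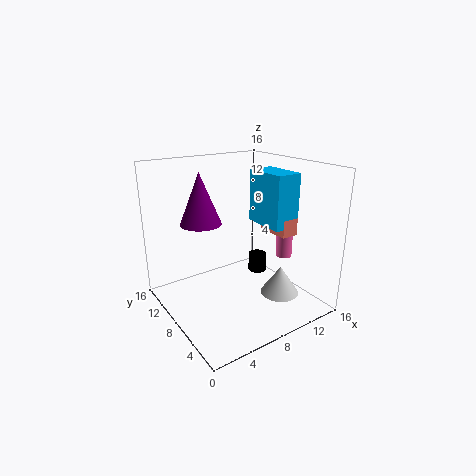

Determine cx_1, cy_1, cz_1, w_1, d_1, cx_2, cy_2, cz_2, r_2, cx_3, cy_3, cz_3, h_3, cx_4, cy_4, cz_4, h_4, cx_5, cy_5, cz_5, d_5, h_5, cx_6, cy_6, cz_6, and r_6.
cx_1 = 12; cy_1 = 5; cz_1 = 8; w_1 = 2; d_1 = 4; cx_2 = 10; cy_2 = 7; cz_2 = 4; r_2 = 1; cx_3 = 10; cy_3 = 3; cz_3 = 3; h_3 = 3; cx_4 = 3; cy_4 = 7; cz_4 = 11; h_4 = 5; cx_5 = 11; cy_5 = 5; cz_5 = 9; d_5 = 5; h_5 = 6; cx_6 = 15; cy_6 = 8; cz_6 = 4; r_6 = 1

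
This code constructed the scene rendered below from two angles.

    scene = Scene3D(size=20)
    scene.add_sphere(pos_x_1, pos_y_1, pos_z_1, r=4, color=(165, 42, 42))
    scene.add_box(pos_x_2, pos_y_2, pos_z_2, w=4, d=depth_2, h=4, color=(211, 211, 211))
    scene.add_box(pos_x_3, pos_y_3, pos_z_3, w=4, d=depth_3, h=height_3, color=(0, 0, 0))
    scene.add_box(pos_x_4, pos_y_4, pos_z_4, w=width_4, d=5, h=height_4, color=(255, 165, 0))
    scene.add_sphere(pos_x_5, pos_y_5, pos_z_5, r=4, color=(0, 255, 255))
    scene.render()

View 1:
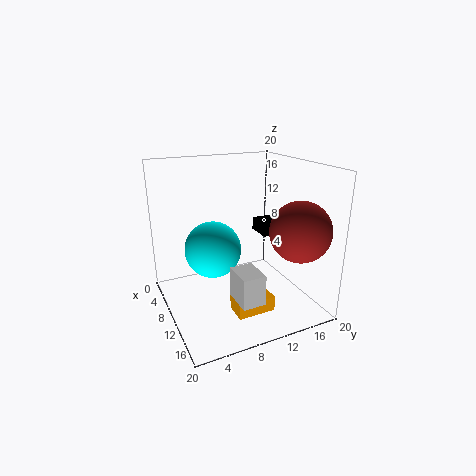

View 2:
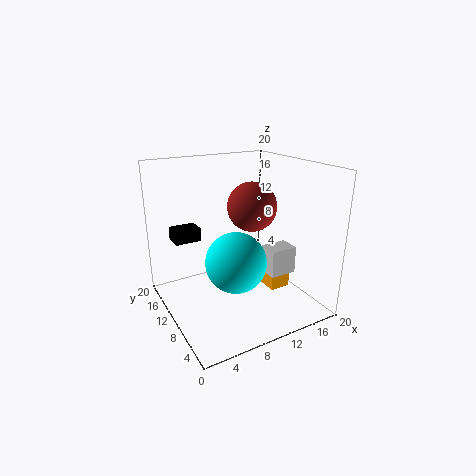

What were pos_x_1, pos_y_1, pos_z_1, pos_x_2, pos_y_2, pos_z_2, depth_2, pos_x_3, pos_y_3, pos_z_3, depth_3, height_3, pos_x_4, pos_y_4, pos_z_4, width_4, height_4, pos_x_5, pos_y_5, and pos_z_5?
pos_x_1 = 16, pos_y_1 = 16, pos_z_1 = 12, pos_x_2 = 14, pos_y_2 = 7, pos_z_2 = 4, depth_2 = 3, pos_x_3 = 3, pos_y_3 = 16, pos_z_3 = 8, depth_3 = 3, height_3 = 2, pos_x_4 = 14, pos_y_4 = 7, pos_z_4 = 2, width_4 = 3, height_4 = 2, pos_x_5 = 8, pos_y_5 = 7, pos_z_5 = 8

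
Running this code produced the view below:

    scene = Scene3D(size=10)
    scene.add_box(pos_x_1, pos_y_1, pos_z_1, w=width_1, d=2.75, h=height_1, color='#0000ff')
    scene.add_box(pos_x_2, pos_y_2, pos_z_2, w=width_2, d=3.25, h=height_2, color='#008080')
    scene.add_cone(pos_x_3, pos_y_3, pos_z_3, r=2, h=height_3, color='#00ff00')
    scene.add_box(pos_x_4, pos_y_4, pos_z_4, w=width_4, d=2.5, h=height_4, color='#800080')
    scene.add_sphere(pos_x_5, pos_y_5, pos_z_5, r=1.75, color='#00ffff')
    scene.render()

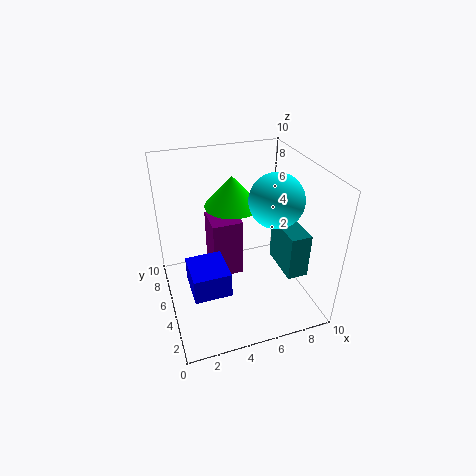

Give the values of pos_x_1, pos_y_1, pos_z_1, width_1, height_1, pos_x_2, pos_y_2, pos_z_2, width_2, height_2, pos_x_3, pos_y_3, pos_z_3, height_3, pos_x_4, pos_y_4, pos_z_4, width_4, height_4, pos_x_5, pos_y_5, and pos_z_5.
pos_x_1 = 1.25, pos_y_1 = 2.5, pos_z_1 = 2.25, width_1 = 2.5, height_1 = 1.75, pos_x_2 = 8, pos_y_2 = 2.75, pos_z_2 = 2.25, width_2 = 1.5, height_2 = 3.25, pos_x_3 = 5.25, pos_y_3 = 7, pos_z_3 = 6.5, height_3 = 2.25, pos_x_4 = 3.5, pos_y_4 = 6, pos_z_4 = 1, width_4 = 2.25, height_4 = 4.5, pos_x_5 = 7, pos_y_5 = 3.5, pos_z_5 = 8.25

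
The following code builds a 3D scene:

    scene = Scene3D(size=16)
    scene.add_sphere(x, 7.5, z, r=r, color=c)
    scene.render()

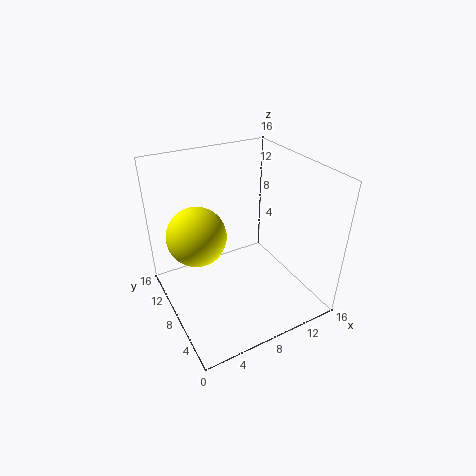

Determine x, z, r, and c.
x = 3, z = 10, r = 3, c = 'yellow'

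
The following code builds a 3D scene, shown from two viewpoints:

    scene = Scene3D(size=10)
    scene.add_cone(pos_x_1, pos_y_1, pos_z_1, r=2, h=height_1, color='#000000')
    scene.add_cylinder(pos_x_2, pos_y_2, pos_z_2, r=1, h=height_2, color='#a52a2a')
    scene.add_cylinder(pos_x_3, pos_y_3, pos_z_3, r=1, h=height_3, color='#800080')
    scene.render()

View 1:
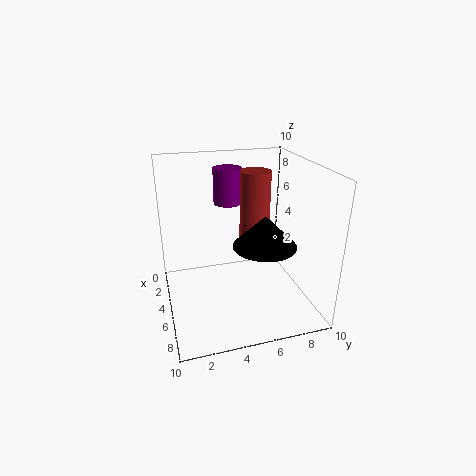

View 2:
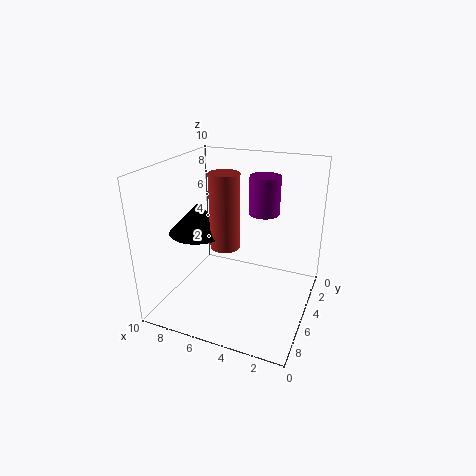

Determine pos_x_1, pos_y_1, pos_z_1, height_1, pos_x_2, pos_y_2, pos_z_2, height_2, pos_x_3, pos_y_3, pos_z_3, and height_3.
pos_x_1 = 7.5, pos_y_1 = 6, pos_z_1 = 5.5, height_1 = 2, pos_x_2 = 5.5, pos_y_2 = 6, pos_z_2 = 4.75, height_2 = 5, pos_x_3 = 3.25, pos_y_3 = 4.75, pos_z_3 = 7, height_3 = 2.5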